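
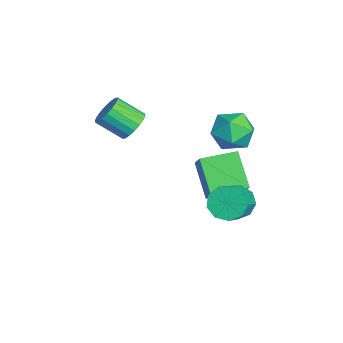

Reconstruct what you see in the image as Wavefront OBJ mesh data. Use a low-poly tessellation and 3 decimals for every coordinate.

v -0.734 4.282 2.132
v 0.259 4.04 2.738
v -1.039 2.4 1.882
v -0.046 2.158 2.488
v -0.99 2.612 3.05
v -0.801 3.775 3.205
v 0.021 2.665 1.415
v 0.21 3.828 1.57
v 0.726 3.041 2.295
v 0.101 3.008 3.305
v -0.881 3.432 1.315
v -1.506 3.399 2.325
v 0.352 3.305 -2.133
v 0.951 3.3 -2.897
v 2.306 2.689 -1.83
v 1.708 2.695 -1.067
v 0.976 3.889 -2.593
v 2.332 3.278 -1.526
v 0.71 4.205 -2.073
v 2.066 3.594 -1.006
v 0.276 4.1 -1.582
v 1.632 3.489 -0.515
v -0.122 3.623 -1.349
v 1.234 3.013 -0.282
v -0.298 2.998 -1.483
v 1.057 2.387 -0.416
v -0.17 2.516 -1.921
v 1.185 1.906 -0.854
v 0.202 2.404 -2.459
v 1.558 1.793 -1.392
v 0.645 2.713 -2.844
v 2.001 2.103 -1.777
v -2.998 2.402 -4.475
v -4.483 2.052 -2.918
v -3.23 4.277 -4.274
v -4.715 3.927 -2.717
v -1.525 2.433 -3.063
v -3.01 2.083 -1.506
v -1.757 4.308 -2.862
v -3.242 3.958 -1.305
v -2.936 -1.038 1.175
v -2.109 -1.078 1.471
v -2.516 -2.322 2.442
v -3.344 -2.282 2.145
v -2.279 -0.828 1.721
v -2.686 -2.072 2.691
v -2.579 -0.619 1.861
v -2.987 -1.864 2.832
v -2.95 -0.494 1.866
v -3.358 -1.738 2.837
v -3.318 -0.476 1.734
v -3.726 -1.721 2.705
v -3.611 -0.57 1.491
v -4.019 -1.814 2.462
v -3.77 -0.756 1.186
v -4.178 -2 2.156
v -3.764 -0.998 0.878
v -4.171 -2.242 1.849
v -3.594 -1.248 0.629
v -4.001 -2.492 1.599
v -3.293 -1.456 0.488
v -3.701 -2.701 1.459
v -2.922 -1.582 0.483
v -3.33 -2.826 1.454
v -2.554 -1.599 0.615
v -2.962 -2.844 1.586
v -2.261 -1.506 0.858
v -2.669 -2.75 1.829
v -2.102 -1.32 1.164
v -2.51 -2.564 2.134
f 1 12 6
f 1 6 2
f 1 2 8
f 1 8 11
f 1 11 12
f 2 6 10
f 6 12 5
f 12 11 3
f 11 8 7
f 8 2 9
f 4 10 5
f 4 5 3
f 4 3 7
f 4 7 9
f 4 9 10
f 5 10 6
f 3 5 12
f 7 3 11
f 9 7 8
f 10 9 2
f 14 13 17
f 14 17 15
f 15 17 18
f 15 18 16
f 17 13 19
f 17 19 18
f 18 19 20
f 18 20 16
f 19 13 21
f 19 21 20
f 20 21 22
f 20 22 16
f 21 13 23
f 21 23 22
f 22 23 24
f 22 24 16
f 23 13 25
f 23 25 24
f 24 25 26
f 24 26 16
f 25 13 27
f 25 27 26
f 26 27 28
f 26 28 16
f 27 13 29
f 27 29 28
f 28 29 30
f 28 30 16
f 29 13 31
f 29 31 30
f 30 31 32
f 30 32 16
f 31 13 14
f 31 14 32
f 32 14 15
f 32 15 16
f 34 36 33
f 37 34 33
f 33 36 35
f 35 37 33
f 34 40 36
f 38 34 37
f 38 40 34
f 36 40 35
f 39 37 35
f 35 40 39
f 39 38 37
f 40 38 39
f 42 41 45
f 42 45 43
f 43 45 46
f 43 46 44
f 45 41 47
f 45 47 46
f 46 47 48
f 46 48 44
f 47 41 49
f 47 49 48
f 48 49 50
f 48 50 44
f 49 41 51
f 49 51 50
f 50 51 52
f 50 52 44
f 51 41 53
f 51 53 52
f 52 53 54
f 52 54 44
f 53 41 55
f 53 55 54
f 54 55 56
f 54 56 44
f 55 41 57
f 55 57 56
f 56 57 58
f 56 58 44
f 57 41 59
f 57 59 58
f 58 59 60
f 58 60 44
f 59 41 61
f 59 61 60
f 60 61 62
f 60 62 44
f 61 41 63
f 61 63 62
f 62 63 64
f 62 64 44
f 63 41 65
f 63 65 64
f 64 65 66
f 64 66 44
f 65 41 67
f 65 67 66
f 66 67 68
f 66 68 44
f 67 41 69
f 67 69 68
f 68 69 70
f 68 70 44
f 69 41 42
f 69 42 70
f 70 42 43
f 70 43 44



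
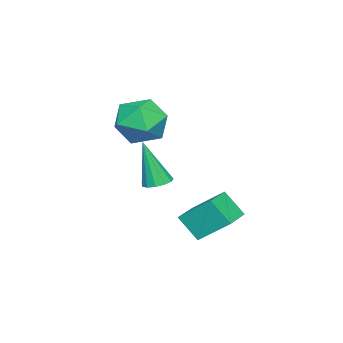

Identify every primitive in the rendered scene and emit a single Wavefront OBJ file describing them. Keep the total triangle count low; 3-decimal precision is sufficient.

v -0.334 -1.597 2.234
v 0.5 -1.098 2.735
v 0.68 -3.022 1.965
v 1.514 -2.523 2.466
v 0.638 -2.835 3.042
v 0.012 -1.955 3.208
v 1.168 -2.165 1.492
v 0.542 -1.285 1.658
v 1.429 -1.449 2.277
v 1.101 -1.863 3.234
v 0.079 -2.257 1.466
v -0.249 -2.671 2.423
v 1.903 -0.842 0.171
v 2.288 -1.23 0.05
v 1.957 -1.358 1.989
v 2.447 -0.967 0.12
v 2.433 -0.664 0.206
v 2.252 -0.417 0.282
v 1.959 -0.305 0.322
v 1.649 -0.364 0.315
v 1.42 -0.574 0.262
v 1.344 -0.869 0.18
v 1.446 -1.156 0.096
v 1.693 -1.343 0.035
v 2.007 -1.37 0.018
v 2.569 0.732 -0.466
v 2.474 1.836 0.454
v 2.631 1.464 -1.338
v 2.536 2.568 -0.418
v 3.804 0.752 -0.362
v 3.709 1.856 0.558
v 3.866 1.484 -1.234
v 3.771 2.588 -0.314
f 1 12 6
f 1 6 2
f 1 2 8
f 1 8 11
f 1 11 12
f 2 6 10
f 6 12 5
f 12 11 3
f 11 8 7
f 8 2 9
f 4 10 5
f 4 5 3
f 4 3 7
f 4 7 9
f 4 9 10
f 5 10 6
f 3 5 12
f 7 3 11
f 9 7 8
f 10 9 2
f 14 13 16
f 14 16 15
f 16 13 17
f 16 17 15
f 17 13 18
f 17 18 15
f 18 13 19
f 18 19 15
f 19 13 20
f 19 20 15
f 20 13 21
f 20 21 15
f 21 13 22
f 21 22 15
f 22 13 23
f 22 23 15
f 23 13 24
f 23 24 15
f 24 13 25
f 24 25 15
f 25 13 14
f 25 14 15
f 27 29 26
f 30 27 26
f 26 29 28
f 28 30 26
f 27 33 29
f 31 27 30
f 31 33 27
f 29 33 28
f 32 30 28
f 28 33 32
f 32 31 30
f 33 31 32



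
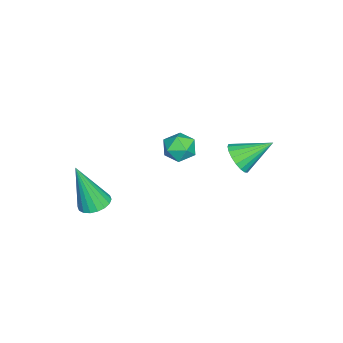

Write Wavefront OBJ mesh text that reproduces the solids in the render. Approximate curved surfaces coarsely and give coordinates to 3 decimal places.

v 3.558 -2.721 1.148
v 4.19 -2.976 1.042
v 3.622 -3.419 3.212
v 4.247 -2.689 1.137
v 4.167 -2.409 1.234
v 3.967 -2.191 1.314
v 3.685 -2.077 1.362
v 3.379 -2.092 1.366
v 3.107 -2.23 1.328
v 2.925 -2.466 1.254
v 2.869 -2.753 1.159
v 2.948 -3.033 1.061
v 3.149 -3.251 0.981
v 3.43 -3.365 0.934
v 3.737 -3.351 0.929
v 4.008 -3.212 0.968
v -1.508 1.832 0.61
v -1.182 1.508 1.253
v -1.952 3.168 1.51
v -0.916 1.69 1.114
v -0.767 1.901 0.875
v -0.764 2.098 0.584
v -0.909 2.242 0.298
v -1.172 2.305 0.074
v -1.502 2.275 -0.044
v -1.833 2.157 -0.032
v -2.1 1.975 0.107
v -2.249 1.764 0.346
v -2.252 1.567 0.637
v -2.107 1.423 0.923
v -1.843 1.359 1.147
v -1.513 1.39 1.265
v 0.212 0.298 2.615
v 0.584 0.507 3.241
v 1.036 -0.587 2.419
v 1.408 -0.378 3.045
v 0.726 -0.702 3.1
v 0.217 -0.155 3.222
v 1.403 0.075 2.438
v 0.894 0.622 2.56
v 1.32 0.369 3.131
v 0.902 -0.112 3.54
v 0.718 0.032 2.12
v 0.3 -0.449 2.529
f 2 1 4
f 2 4 3
f 4 1 5
f 4 5 3
f 5 1 6
f 5 6 3
f 6 1 7
f 6 7 3
f 7 1 8
f 7 8 3
f 8 1 9
f 8 9 3
f 9 1 10
f 9 10 3
f 10 1 11
f 10 11 3
f 11 1 12
f 11 12 3
f 12 1 13
f 12 13 3
f 13 1 14
f 13 14 3
f 14 1 15
f 14 15 3
f 15 1 16
f 15 16 3
f 16 1 2
f 16 2 3
f 18 17 20
f 18 20 19
f 20 17 21
f 20 21 19
f 21 17 22
f 21 22 19
f 22 17 23
f 22 23 19
f 23 17 24
f 23 24 19
f 24 17 25
f 24 25 19
f 25 17 26
f 25 26 19
f 26 17 27
f 26 27 19
f 27 17 28
f 27 28 19
f 28 17 29
f 28 29 19
f 29 17 30
f 29 30 19
f 30 17 31
f 30 31 19
f 31 17 32
f 31 32 19
f 32 17 18
f 32 18 19
f 33 44 38
f 33 38 34
f 33 34 40
f 33 40 43
f 33 43 44
f 34 38 42
f 38 44 37
f 44 43 35
f 43 40 39
f 40 34 41
f 36 42 37
f 36 37 35
f 36 35 39
f 36 39 41
f 36 41 42
f 37 42 38
f 35 37 44
f 39 35 43
f 41 39 40
f 42 41 34



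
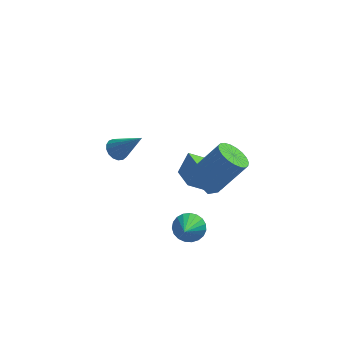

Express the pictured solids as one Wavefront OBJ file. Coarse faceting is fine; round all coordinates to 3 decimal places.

v 0.035 -1.559 -3.797
v 0.876 -1.677 -3.833
v -0.115 -2.941 -2.783
v 0.843 -1.466 -3.551
v 0.671 -1.272 -3.312
v 0.388 -1.127 -3.156
v 0.045 -1.057 -3.111
v -0.3 -1.074 -3.185
v -0.588 -1.175 -3.364
v -0.767 -1.342 -3.618
v -0.809 -1.546 -3.904
v -0.704 -1.753 -4.17
v -0.471 -1.927 -4.372
v -0.151 -2.037 -4.475
v 0.201 -2.064 -4.46
v 0.524 -2.004 -4.331
v 0.763 -1.867 -4.109
v 0.962 -3.015 1.568
v 1.672 -2.974 1.017
v 2.869 -2.685 2.581
v 2.158 -2.725 3.132
v 1.565 -2.616 1.033
v 2.762 -2.327 2.596
v 1.354 -2.326 1.141
v 2.55 -2.037 2.704
v 1.075 -2.156 1.323
v 2.271 -1.867 2.887
v 0.776 -2.134 1.547
v 1.973 -1.845 3.111
v 0.51 -2.264 1.775
v 1.706 -1.975 3.339
v 0.321 -2.524 1.968
v 1.518 -2.235 3.531
v 0.244 -2.869 2.091
v 1.44 -2.58 3.654
v 0.29 -3.239 2.124
v 1.487 -2.95 3.687
v 0.453 -3.57 2.06
v 1.649 -3.281 3.624
v 0.703 -3.805 1.912
v 1.9 -3.516 3.476
v 0.999 -3.903 1.704
v 2.195 -3.614 3.268
v 1.288 -3.848 1.473
v 2.484 -3.559 3.036
v 1.52 -3.648 1.258
v 2.717 -3.359 2.822
v 1.656 -3.339 1.097
v 2.853 -3.05 2.66
v -3.771 1.644 -0.816
v -3.44 1.25 -1.245
v -2.469 1.116 0.676
v -3.293 1.533 -1.272
v -3.256 1.842 -1.196
v -3.336 2.106 -1.032
v -3.517 2.264 -0.819
v -3.755 2.28 -0.605
v -3.997 2.15 -0.44
v -4.188 1.905 -0.36
v -4.283 1.599 -0.386
v -4.26 1.304 -0.51
v -4.126 1.087 -0.704
v -3.911 0.998 -0.923
v -3.663 1.056 -1.119
v 1.402 -1.026 -1.382
v 0.936 -1.668 -0.935
v 0.869 -0.459 -1.123
v 0.403 -1.101 -0.676
v 1.857 -0.899 -0.724
v 1.391 -1.541 -0.277
v 1.324 -0.332 -0.465
v 0.858 -0.974 -0.018
v -0.212 1.124 -2.968
v 0.272 1.707 -1.899
v -0.826 3 -3.712
v -0.342 3.583 -2.644
v 0.882 1.257 -3.536
v 1.366 1.84 -2.468
v 0.268 3.133 -4.281
v 0.752 3.716 -3.212
f 2 1 4
f 2 4 3
f 4 1 5
f 4 5 3
f 5 1 6
f 5 6 3
f 6 1 7
f 6 7 3
f 7 1 8
f 7 8 3
f 8 1 9
f 8 9 3
f 9 1 10
f 9 10 3
f 10 1 11
f 10 11 3
f 11 1 12
f 11 12 3
f 12 1 13
f 12 13 3
f 13 1 14
f 13 14 3
f 14 1 15
f 14 15 3
f 15 1 16
f 15 16 3
f 16 1 17
f 16 17 3
f 17 1 2
f 17 2 3
f 19 18 22
f 19 22 20
f 20 22 23
f 20 23 21
f 22 18 24
f 22 24 23
f 23 24 25
f 23 25 21
f 24 18 26
f 24 26 25
f 25 26 27
f 25 27 21
f 26 18 28
f 26 28 27
f 27 28 29
f 27 29 21
f 28 18 30
f 28 30 29
f 29 30 31
f 29 31 21
f 30 18 32
f 30 32 31
f 31 32 33
f 31 33 21
f 32 18 34
f 32 34 33
f 33 34 35
f 33 35 21
f 34 18 36
f 34 36 35
f 35 36 37
f 35 37 21
f 36 18 38
f 36 38 37
f 37 38 39
f 37 39 21
f 38 18 40
f 38 40 39
f 39 40 41
f 39 41 21
f 40 18 42
f 40 42 41
f 41 42 43
f 41 43 21
f 42 18 44
f 42 44 43
f 43 44 45
f 43 45 21
f 44 18 46
f 44 46 45
f 45 46 47
f 45 47 21
f 46 18 48
f 46 48 47
f 47 48 49
f 47 49 21
f 48 18 19
f 48 19 49
f 49 19 20
f 49 20 21
f 51 50 53
f 51 53 52
f 53 50 54
f 53 54 52
f 54 50 55
f 54 55 52
f 55 50 56
f 55 56 52
f 56 50 57
f 56 57 52
f 57 50 58
f 57 58 52
f 58 50 59
f 58 59 52
f 59 50 60
f 59 60 52
f 60 50 61
f 60 61 52
f 61 50 62
f 61 62 52
f 62 50 63
f 62 63 52
f 63 50 64
f 63 64 52
f 64 50 51
f 64 51 52
f 66 68 65
f 69 66 65
f 65 68 67
f 67 69 65
f 66 72 68
f 70 66 69
f 70 72 66
f 68 72 67
f 71 69 67
f 67 72 71
f 71 70 69
f 72 70 71
f 74 76 73
f 77 74 73
f 73 76 75
f 75 77 73
f 74 80 76
f 78 74 77
f 78 80 74
f 76 80 75
f 79 77 75
f 75 80 79
f 79 78 77
f 80 78 79



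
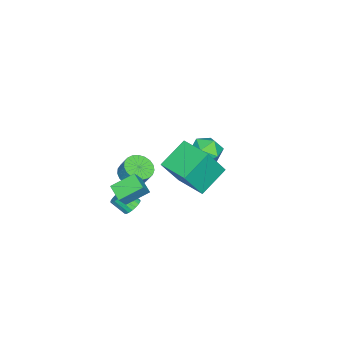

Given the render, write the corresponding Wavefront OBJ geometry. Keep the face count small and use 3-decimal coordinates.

v 2.261 -0.2 -3.978
v 2.679 -0.478 -4.307
v 2.697 -1.298 -3.59
v 2.279 -1.02 -3.262
v 2.824 -0.328 -4.14
v 2.842 -1.149 -3.423
v 2.858 -0.154 -3.941
v 2.876 -0.975 -3.224
v 2.774 0.012 -3.749
v 2.792 -0.809 -3.032
v 2.588 0.136 -3.603
v 2.606 -0.685 -2.886
v 2.337 0.193 -3.531
v 2.355 -0.628 -2.814
v 2.071 0.172 -3.548
v 2.089 -0.648 -2.831
v 1.843 0.078 -3.65
v 1.861 -0.742 -2.933
v 1.698 -0.071 -3.817
v 1.716 -0.892 -3.1
v 1.664 -0.245 -4.016
v 1.682 -1.066 -3.299
v 1.748 -0.411 -4.208
v 1.766 -1.232 -3.491
v 1.934 -0.535 -4.354
v 1.952 -1.356 -3.637
v 2.185 -0.592 -4.426
v 2.203 -1.413 -3.709
v 2.451 -0.572 -4.409
v 2.469 -1.392 -3.692
v 1.068 1.98 -1.903
v -0.474 2.688 -0.903
v 1.958 3.697 -1.747
v 0.415 4.405 -0.747
v 1.985 1.335 -0.033
v 0.442 2.043 0.967
v 2.874 3.052 0.123
v 1.332 3.76 1.123
v 1.727 -0.414 -1.646
v 2.584 -0.536 -1.725
v 2.731 -0.068 -0.853
v 1.873 0.054 -0.774
v 2.538 -0.216 -1.888
v 2.685 0.251 -1.017
v 2.352 0.069 -2.01
v 2.499 0.537 -1.139
v 2.057 0.271 -2.069
v 2.204 0.738 -1.197
v 1.706 0.354 -2.054
v 1.852 0.822 -1.183
v 1.358 0.304 -1.969
v 1.504 0.772 -1.098
v 1.073 0.131 -1.828
v 1.22 0.599 -0.957
v 0.902 -0.137 -1.656
v 1.049 0.331 -0.784
v 0.873 -0.453 -1.481
v 1.02 0.015 -0.61
v 0.992 -0.762 -1.335
v 1.139 -0.294 -0.464
v 1.238 -1.011 -1.243
v 1.385 -0.543 -0.372
v 1.568 -1.156 -1.221
v 1.715 -0.688 -0.349
v 1.926 -1.174 -1.272
v 2.073 -0.706 -0.4
v 2.249 -1.06 -1.387
v 2.396 -0.592 -0.516
v 2.482 -0.834 -1.548
v 2.629 -0.366 -0.676
v -3.538 2.27 -2.187
v -2.893 2.72 -2.901
v -3.847 0.98 -3.279
v -3.202 1.43 -3.993
v -2.801 1.016 -3.101
v -2.61 1.813 -2.426
v -4.13 1.887 -3.754
v -3.939 2.684 -3.079
v -3.259 2.483 -3.869
v -2.437 1.945 -3.466
v -4.303 1.755 -2.714
v -3.481 1.217 -2.311
v 4.086 0.22 -2.033
v 3.444 -0.541 -1.668
v 3.267 1.254 -1.318
v 2.625 0.493 -0.953
v 4.735 0.107 -1.127
v 4.093 -0.654 -0.762
v 3.916 1.141 -0.412
v 3.274 0.38 -0.047
f 2 1 5
f 2 5 3
f 3 5 6
f 3 6 4
f 5 1 7
f 5 7 6
f 6 7 8
f 6 8 4
f 7 1 9
f 7 9 8
f 8 9 10
f 8 10 4
f 9 1 11
f 9 11 10
f 10 11 12
f 10 12 4
f 11 1 13
f 11 13 12
f 12 13 14
f 12 14 4
f 13 1 15
f 13 15 14
f 14 15 16
f 14 16 4
f 15 1 17
f 15 17 16
f 16 17 18
f 16 18 4
f 17 1 19
f 17 19 18
f 18 19 20
f 18 20 4
f 19 1 21
f 19 21 20
f 20 21 22
f 20 22 4
f 21 1 23
f 21 23 22
f 22 23 24
f 22 24 4
f 23 1 25
f 23 25 24
f 24 25 26
f 24 26 4
f 25 1 27
f 25 27 26
f 26 27 28
f 26 28 4
f 27 1 29
f 27 29 28
f 28 29 30
f 28 30 4
f 29 1 2
f 29 2 30
f 30 2 3
f 30 3 4
f 32 34 31
f 35 32 31
f 31 34 33
f 33 35 31
f 32 38 34
f 36 32 35
f 36 38 32
f 34 38 33
f 37 35 33
f 33 38 37
f 37 36 35
f 38 36 37
f 40 39 43
f 40 43 41
f 41 43 44
f 41 44 42
f 43 39 45
f 43 45 44
f 44 45 46
f 44 46 42
f 45 39 47
f 45 47 46
f 46 47 48
f 46 48 42
f 47 39 49
f 47 49 48
f 48 49 50
f 48 50 42
f 49 39 51
f 49 51 50
f 50 51 52
f 50 52 42
f 51 39 53
f 51 53 52
f 52 53 54
f 52 54 42
f 53 39 55
f 53 55 54
f 54 55 56
f 54 56 42
f 55 39 57
f 55 57 56
f 56 57 58
f 56 58 42
f 57 39 59
f 57 59 58
f 58 59 60
f 58 60 42
f 59 39 61
f 59 61 60
f 60 61 62
f 60 62 42
f 61 39 63
f 61 63 62
f 62 63 64
f 62 64 42
f 63 39 65
f 63 65 64
f 64 65 66
f 64 66 42
f 65 39 67
f 65 67 66
f 66 67 68
f 66 68 42
f 67 39 69
f 67 69 68
f 68 69 70
f 68 70 42
f 69 39 40
f 69 40 70
f 70 40 41
f 70 41 42
f 71 82 76
f 71 76 72
f 71 72 78
f 71 78 81
f 71 81 82
f 72 76 80
f 76 82 75
f 82 81 73
f 81 78 77
f 78 72 79
f 74 80 75
f 74 75 73
f 74 73 77
f 74 77 79
f 74 79 80
f 75 80 76
f 73 75 82
f 77 73 81
f 79 77 78
f 80 79 72
f 84 86 83
f 87 84 83
f 83 86 85
f 85 87 83
f 84 90 86
f 88 84 87
f 88 90 84
f 86 90 85
f 89 87 85
f 85 90 89
f 89 88 87
f 90 88 89



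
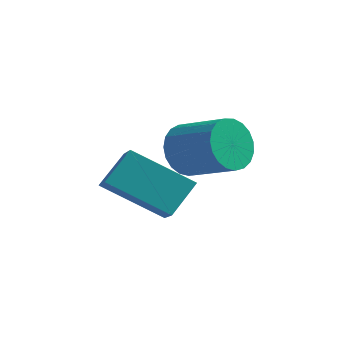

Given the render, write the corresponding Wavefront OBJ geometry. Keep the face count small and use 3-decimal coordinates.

v 1.155 -3.439 -2.117
v 1.455 -3.079 -2.766
v 2.805 -3.242 -2.232
v 2.505 -3.601 -1.583
v 1.405 -2.822 -2.561
v 2.755 -2.985 -2.027
v 1.312 -2.671 -2.279
v 2.662 -2.834 -1.746
v 1.192 -2.653 -1.97
v 2.541 -2.816 -1.436
v 1.066 -2.771 -1.686
v 2.415 -2.934 -1.152
v 0.954 -3.004 -1.476
v 2.304 -3.167 -0.942
v 0.878 -3.312 -1.377
v 2.227 -3.475 -0.844
v 0.85 -3.642 -1.406
v 2.199 -3.805 -0.873
v 0.874 -3.937 -1.558
v 2.223 -4.1 -1.025
v 0.947 -4.146 -1.807
v 2.297 -4.309 -1.273
v 1.056 -4.232 -2.109
v 2.406 -4.395 -1.575
v 1.183 -4.181 -2.412
v 2.532 -4.344 -1.879
v 1.304 -4.002 -2.665
v 2.653 -4.165 -2.131
v 1.4 -3.725 -2.822
v 2.749 -3.888 -2.289
v 1.453 -3.399 -2.858
v 2.803 -3.562 -2.325
v -0.717 -4.143 -3.343
v -0.501 -3.289 -2.514
v -1.273 -3.547 -3.812
v -1.057 -2.693 -2.983
v 0.817 -3.527 -4.377
v 1.033 -2.673 -3.548
v 0.261 -2.931 -4.846
v 0.477 -2.077 -4.017
f 2 1 5
f 2 5 3
f 3 5 6
f 3 6 4
f 5 1 7
f 5 7 6
f 6 7 8
f 6 8 4
f 7 1 9
f 7 9 8
f 8 9 10
f 8 10 4
f 9 1 11
f 9 11 10
f 10 11 12
f 10 12 4
f 11 1 13
f 11 13 12
f 12 13 14
f 12 14 4
f 13 1 15
f 13 15 14
f 14 15 16
f 14 16 4
f 15 1 17
f 15 17 16
f 16 17 18
f 16 18 4
f 17 1 19
f 17 19 18
f 18 19 20
f 18 20 4
f 19 1 21
f 19 21 20
f 20 21 22
f 20 22 4
f 21 1 23
f 21 23 22
f 22 23 24
f 22 24 4
f 23 1 25
f 23 25 24
f 24 25 26
f 24 26 4
f 25 1 27
f 25 27 26
f 26 27 28
f 26 28 4
f 27 1 29
f 27 29 28
f 28 29 30
f 28 30 4
f 29 1 31
f 29 31 30
f 30 31 32
f 30 32 4
f 31 1 2
f 31 2 32
f 32 2 3
f 32 3 4
f 34 36 33
f 37 34 33
f 33 36 35
f 35 37 33
f 34 40 36
f 38 34 37
f 38 40 34
f 36 40 35
f 39 37 35
f 35 40 39
f 39 38 37
f 40 38 39



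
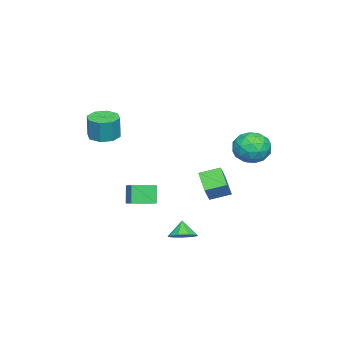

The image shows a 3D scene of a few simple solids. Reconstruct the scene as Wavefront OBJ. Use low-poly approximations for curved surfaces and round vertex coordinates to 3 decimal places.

v 3.142 1.408 -3.892
v 3.766 0.934 -3.689
v 2.658 1.152 -3.008
v 3.847 1.447 -3.496
v 3.598 1.942 -3.488
v 3.136 2.187 -3.67
v 2.676 2.068 -3.955
v 2.434 1.64 -4.212
v 2.524 1.104 -4.318
v 2.902 0.71 -4.226
v 3.393 0.643 -3.977
v -1.785 3.496 -0.039
v -1.218 3.292 0.948
v -3.362 2.848 0.732
v -2.795 2.644 1.719
v -2.986 3.732 1.376
v -2.011 4.132 0.9
v -2.569 2.008 0.78
v -1.594 2.408 0.304
v -1.703 2.372 1.455
v -1.96 3.438 1.823
v -2.62 2.702 -0.143
v -2.877 3.768 0.225
v -1.363 3.451 0.387
v -3.217 2.689 1.293
v -3.329 3.329 1.092
v -2.996 3.209 1.672
v -1.829 3.945 0.358
v -1.496 3.825 0.939
v -2.535 4.084 1.19
v -3.084 2.315 0.741
v -2.751 2.195 1.322
v -1.584 2.931 0.008
v -1.251 2.811 0.588
v -2.045 2.056 0.49
v -1.315 2.79 1.265
v -2.242 2.409 1.718
v -2.109 2.035 1.166
v -1.536 2.27 0.886
v -1.466 3.416 1.481
v -2.393 3.036 1.935
v -2.505 3.675 1.733
v -1.932 3.91 1.453
v -1.751 2.876 1.779
v -2.187 3.104 -0.255
v -3.114 2.724 0.199
v -2.648 2.23 0.227
v -2.075 2.465 -0.053
v -2.338 3.731 -0.038
v -3.265 3.35 0.415
v -3.044 3.87 0.794
v -2.471 4.105 0.514
v -2.829 3.264 -0.099
v -1.621 0.891 -3.214
v -2.596 0.102 -2.391
v -2.179 1.978 -2.833
v -3.154 1.19 -2.01
v -0.806 0.95 -2.19
v -1.781 0.162 -1.367
v -1.364 2.038 -1.809
v -2.339 1.249 -0.986
v -2.385 -2.985 -4.505
v -2.874 -3.201 -3.342
v -1.701 -2.318 -4.094
v -2.189 -2.534 -2.931
v -1.431 -4.086 -4.309
v -1.919 -4.302 -3.146
v -0.746 -3.419 -3.898
v -1.235 -3.635 -2.735
v 3.636 -2.871 2.894
v 4.483 -2.676 2.758
v 4.691 -2.594 4.17
v 3.844 -2.789 4.306
v 4.094 -2.127 2.784
v 4.301 -2.046 4.196
v 3.436 -2.014 2.874
v 3.644 -1.933 4.286
v 2.895 -2.403 2.976
v 3.103 -2.321 4.388
v 2.789 -3.066 3.03
v 2.997 -2.984 4.442
v 3.179 -3.614 3.004
v 3.386 -3.533 4.416
v 3.836 -3.727 2.914
v 4.044 -3.646 4.326
v 4.377 -3.339 2.812
v 4.585 -3.257 4.224
f 2 1 4
f 2 4 3
f 4 1 5
f 4 5 3
f 5 1 6
f 5 6 3
f 6 1 7
f 6 7 3
f 7 1 8
f 7 8 3
f 8 1 9
f 8 9 3
f 9 1 10
f 9 10 3
f 10 1 11
f 10 11 3
f 11 1 2
f 11 2 3
f 12 49 28
f 49 23 52
f 28 52 17
f 49 52 28
f 12 28 24
f 28 17 29
f 24 29 13
f 28 29 24
f 12 24 33
f 24 13 34
f 33 34 19
f 24 34 33
f 12 33 45
f 33 19 48
f 45 48 22
f 33 48 45
f 12 45 49
f 45 22 53
f 49 53 23
f 45 53 49
f 13 29 40
f 29 17 43
f 40 43 21
f 29 43 40
f 17 52 30
f 52 23 51
f 30 51 16
f 52 51 30
f 23 53 50
f 53 22 46
f 50 46 14
f 53 46 50
f 22 48 47
f 48 19 35
f 47 35 18
f 48 35 47
f 19 34 39
f 34 13 36
f 39 36 20
f 34 36 39
f 15 41 27
f 41 21 42
f 27 42 16
f 41 42 27
f 15 27 25
f 27 16 26
f 25 26 14
f 27 26 25
f 15 25 32
f 25 14 31
f 32 31 18
f 25 31 32
f 15 32 37
f 32 18 38
f 37 38 20
f 32 38 37
f 15 37 41
f 37 20 44
f 41 44 21
f 37 44 41
f 16 42 30
f 42 21 43
f 30 43 17
f 42 43 30
f 14 26 50
f 26 16 51
f 50 51 23
f 26 51 50
f 18 31 47
f 31 14 46
f 47 46 22
f 31 46 47
f 20 38 39
f 38 18 35
f 39 35 19
f 38 35 39
f 21 44 40
f 44 20 36
f 40 36 13
f 44 36 40
f 55 57 54
f 58 55 54
f 54 57 56
f 56 58 54
f 55 61 57
f 59 55 58
f 59 61 55
f 57 61 56
f 60 58 56
f 56 61 60
f 60 59 58
f 61 59 60
f 63 65 62
f 66 63 62
f 62 65 64
f 64 66 62
f 63 69 65
f 67 63 66
f 67 69 63
f 65 69 64
f 68 66 64
f 64 69 68
f 68 67 66
f 69 67 68
f 71 70 74
f 71 74 72
f 72 74 75
f 72 75 73
f 74 70 76
f 74 76 75
f 75 76 77
f 75 77 73
f 76 70 78
f 76 78 77
f 77 78 79
f 77 79 73
f 78 70 80
f 78 80 79
f 79 80 81
f 79 81 73
f 80 70 82
f 80 82 81
f 81 82 83
f 81 83 73
f 82 70 84
f 82 84 83
f 83 84 85
f 83 85 73
f 84 70 86
f 84 86 85
f 85 86 87
f 85 87 73
f 86 70 71
f 86 71 87
f 87 71 72
f 87 72 73



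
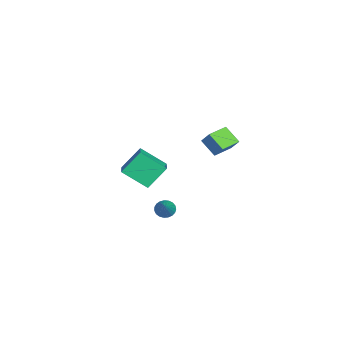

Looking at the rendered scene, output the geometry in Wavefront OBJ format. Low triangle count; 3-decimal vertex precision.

v -4.189 -3.356 -4.522
v -4.368 -4.685 -3.561
v -4.683 -2.458 -3.373
v -4.861 -3.787 -2.411
v -2.919 -3.213 -4.089
v -3.097 -4.542 -3.127
v -3.412 -2.315 -2.939
v -3.591 -3.644 -1.978
v 1.847 -1.916 -2.549
v 2.142 -2.159 -2.886
v 3.113 -1.924 -1.431
v 2.183 -1.956 -2.931
v 2.166 -1.746 -2.909
v 2.093 -1.565 -2.826
v 1.978 -1.444 -2.694
v 1.84 -1.406 -2.538
v 1.703 -1.455 -2.383
v 1.591 -1.584 -2.258
v 1.524 -1.77 -2.182
v 1.512 -1.982 -2.171
v 1.558 -2.182 -2.224
v 1.654 -2.336 -2.334
v 1.783 -2.417 -2.481
v 1.923 -2.411 -2.64
v 2.051 -2.32 -2.783
v 0.77 0.284 0.538
v 0.267 -0.373 1.215
v -0.093 0.997 0.588
v -0.596 0.339 1.266
v 1.136 0.681 1.194
v 0.633 0.023 1.872
v 0.273 1.393 1.245
v -0.23 0.736 1.922
f 2 4 1
f 5 2 1
f 1 4 3
f 3 5 1
f 2 8 4
f 6 2 5
f 6 8 2
f 4 8 3
f 7 5 3
f 3 8 7
f 7 6 5
f 8 6 7
f 10 9 12
f 10 12 11
f 12 9 13
f 12 13 11
f 13 9 14
f 13 14 11
f 14 9 15
f 14 15 11
f 15 9 16
f 15 16 11
f 16 9 17
f 16 17 11
f 17 9 18
f 17 18 11
f 18 9 19
f 18 19 11
f 19 9 20
f 19 20 11
f 20 9 21
f 20 21 11
f 21 9 22
f 21 22 11
f 22 9 23
f 22 23 11
f 23 9 24
f 23 24 11
f 24 9 25
f 24 25 11
f 25 9 10
f 25 10 11
f 27 29 26
f 30 27 26
f 26 29 28
f 28 30 26
f 27 33 29
f 31 27 30
f 31 33 27
f 29 33 28
f 32 30 28
f 28 33 32
f 32 31 30
f 33 31 32



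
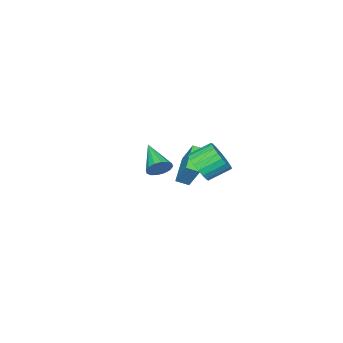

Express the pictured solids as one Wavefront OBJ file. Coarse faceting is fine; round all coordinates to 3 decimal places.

v -4.282 -4.875 -2.698
v -4.029 -3.924 -1.167
v -4.737 -4.223 -3.027
v -4.484 -3.272 -1.496
v -2.516 -4.048 -3.504
v -2.263 -3.097 -1.973
v -2.971 -3.396 -3.833
v -2.718 -2.445 -2.302
v 3.973 -0.215 1.785
v 4.43 -0.715 1.441
v 3.007 -1.725 2.695
v 4.611 -0.627 1.779
v 4.621 -0.429 2.118
v 4.458 -0.173 2.369
v 4.164 0.071 2.462
v 3.819 0.239 2.375
v 3.516 0.285 2.129
v 3.334 0.197 1.791
v 3.324 -0.001 1.451
v 3.488 -0.257 1.201
v 3.781 -0.501 1.107
v 4.126 -0.669 1.195
v -0.836 -1.195 -0.639
v -0.46 -1.607 0.286
v -1.448 -0.718 1.084
v -1.824 -0.305 0.159
v -0.191 -1.253 0.225
v -1.179 -0.364 1.023
v -0.033 -0.889 0.015
v -1.021 0 0.813
v -0.014 -0.578 -0.308
v -1.001 0.311 0.49
v -0.137 -0.373 -0.688
v -1.125 0.516 0.109
v -0.381 -0.31 -1.06
v -1.369 0.579 -0.263
v -0.703 -0.401 -1.359
v -1.691 0.488 -0.561
v -1.049 -0.628 -1.534
v -2.037 0.261 -0.736
v -1.358 -0.954 -1.553
v -2.346 -0.065 -0.756
v -1.577 -1.321 -1.415
v -2.564 -0.432 -0.617
v -1.667 -1.666 -1.142
v -2.655 -0.777 -0.345
v -1.614 -1.93 -0.783
v -2.602 -1.041 0.015
v -1.426 -2.066 -0.398
v -2.414 -1.177 0.4
v -1.137 -2.052 -0.055
v -2.124 -1.163 0.742
v -0.795 -1.89 0.187
v -1.783 -1.001 0.984
f 2 4 1
f 5 2 1
f 1 4 3
f 3 5 1
f 2 8 4
f 6 2 5
f 6 8 2
f 4 8 3
f 7 5 3
f 3 8 7
f 7 6 5
f 8 6 7
f 10 9 12
f 10 12 11
f 12 9 13
f 12 13 11
f 13 9 14
f 13 14 11
f 14 9 15
f 14 15 11
f 15 9 16
f 15 16 11
f 16 9 17
f 16 17 11
f 17 9 18
f 17 18 11
f 18 9 19
f 18 19 11
f 19 9 20
f 19 20 11
f 20 9 21
f 20 21 11
f 21 9 22
f 21 22 11
f 22 9 10
f 22 10 11
f 24 23 27
f 24 27 25
f 25 27 28
f 25 28 26
f 27 23 29
f 27 29 28
f 28 29 30
f 28 30 26
f 29 23 31
f 29 31 30
f 30 31 32
f 30 32 26
f 31 23 33
f 31 33 32
f 32 33 34
f 32 34 26
f 33 23 35
f 33 35 34
f 34 35 36
f 34 36 26
f 35 23 37
f 35 37 36
f 36 37 38
f 36 38 26
f 37 23 39
f 37 39 38
f 38 39 40
f 38 40 26
f 39 23 41
f 39 41 40
f 40 41 42
f 40 42 26
f 41 23 43
f 41 43 42
f 42 43 44
f 42 44 26
f 43 23 45
f 43 45 44
f 44 45 46
f 44 46 26
f 45 23 47
f 45 47 46
f 46 47 48
f 46 48 26
f 47 23 49
f 47 49 48
f 48 49 50
f 48 50 26
f 49 23 51
f 49 51 50
f 50 51 52
f 50 52 26
f 51 23 53
f 51 53 52
f 52 53 54
f 52 54 26
f 53 23 24
f 53 24 54
f 54 24 25
f 54 25 26



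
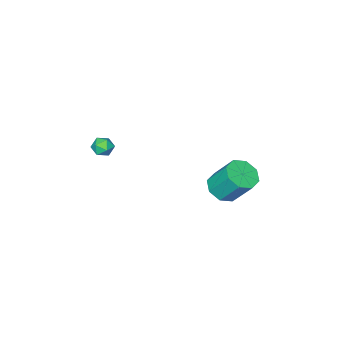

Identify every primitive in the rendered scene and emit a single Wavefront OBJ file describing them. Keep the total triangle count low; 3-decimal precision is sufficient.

v 1.016 2.636 -3.196
v 1.999 2.614 -3.013
v 1.727 3.743 -1.421
v 0.744 3.764 -1.604
v 1.797 3.2 -3.463
v 1.526 4.328 -1.871
v 1.138 3.455 -3.756
v 0.867 4.584 -2.164
v 0.407 3.231 -3.721
v 0.136 4.359 -2.129
v 0.033 2.657 -3.379
v -0.239 3.786 -1.787
v 0.234 2.072 -2.929
v -0.037 3.2 -1.337
v 0.893 1.816 -2.636
v 0.622 2.945 -1.044
v 1.624 2.041 -2.671
v 1.353 3.169 -1.079
v 3.481 -3.065 -1.945
v 4.147 -2.935 -1.862
v 3.713 -4.125 -2.158
v 4.379 -3.995 -2.075
v 3.958 -3.976 -1.538
v 3.814 -3.321 -1.406
v 4.046 -3.739 -2.614
v 3.902 -3.084 -2.482
v 4.496 -3.352 -2.275
v 4.441 -3.498 -1.61
v 3.419 -3.562 -2.41
v 3.364 -3.708 -1.745
f 2 1 5
f 2 5 3
f 3 5 6
f 3 6 4
f 5 1 7
f 5 7 6
f 6 7 8
f 6 8 4
f 7 1 9
f 7 9 8
f 8 9 10
f 8 10 4
f 9 1 11
f 9 11 10
f 10 11 12
f 10 12 4
f 11 1 13
f 11 13 12
f 12 13 14
f 12 14 4
f 13 1 15
f 13 15 14
f 14 15 16
f 14 16 4
f 15 1 17
f 15 17 16
f 16 17 18
f 16 18 4
f 17 1 2
f 17 2 18
f 18 2 3
f 18 3 4
f 19 30 24
f 19 24 20
f 19 20 26
f 19 26 29
f 19 29 30
f 20 24 28
f 24 30 23
f 30 29 21
f 29 26 25
f 26 20 27
f 22 28 23
f 22 23 21
f 22 21 25
f 22 25 27
f 22 27 28
f 23 28 24
f 21 23 30
f 25 21 29
f 27 25 26
f 28 27 20



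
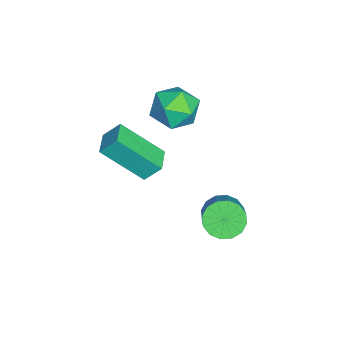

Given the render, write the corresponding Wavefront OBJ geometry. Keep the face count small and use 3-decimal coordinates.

v 1.496 3.779 -1.964
v 1.888 3.354 -2.359
v 3.176 3.476 -1.211
v 2.784 3.901 -0.816
v 1.962 3.688 -2.478
v 3.251 3.81 -1.33
v 1.912 4.046 -2.459
v 3.2 4.168 -1.312
v 1.75 4.333 -2.308
v 3.038 4.455 -1.16
v 1.52 4.471 -2.065
v 2.808 4.593 -0.917
v 1.283 4.424 -1.794
v 2.572 4.546 -0.646
v 1.104 4.204 -1.569
v 2.392 4.326 -0.421
v 1.029 3.87 -1.45
v 2.318 3.992 -0.302
v 1.08 3.512 -1.468
v 2.368 3.634 -0.321
v 1.242 3.225 -1.62
v 2.53 3.347 -0.472
v 1.472 3.087 -1.863
v 2.76 3.209 -0.715
v 1.708 3.134 -2.134
v 2.997 3.256 -0.986
v 0.882 -0.044 1.252
v 0.853 0.508 1.858
v 0.958 1.339 -0.005
v 0.93 1.891 0.601
v 1.77 -0.051 1.299
v 1.742 0.501 1.905
v 1.847 1.332 0.042
v 1.818 1.884 0.648
v -0.64 2.395 1.443
v -0.332 2.888 2.108
v 0.272 1.352 1.792
v 0.58 1.845 2.457
v -0.238 1.515 2.494
v -0.802 2.159 2.278
v 0.742 2.081 1.622
v 0.178 2.725 1.406
v 0.522 2.693 2.219
v -0.084 2.344 2.758
v 0.024 1.896 1.142
v -0.582 1.547 1.681
f 2 1 5
f 2 5 3
f 3 5 6
f 3 6 4
f 5 1 7
f 5 7 6
f 6 7 8
f 6 8 4
f 7 1 9
f 7 9 8
f 8 9 10
f 8 10 4
f 9 1 11
f 9 11 10
f 10 11 12
f 10 12 4
f 11 1 13
f 11 13 12
f 12 13 14
f 12 14 4
f 13 1 15
f 13 15 14
f 14 15 16
f 14 16 4
f 15 1 17
f 15 17 16
f 16 17 18
f 16 18 4
f 17 1 19
f 17 19 18
f 18 19 20
f 18 20 4
f 19 1 21
f 19 21 20
f 20 21 22
f 20 22 4
f 21 1 23
f 21 23 22
f 22 23 24
f 22 24 4
f 23 1 25
f 23 25 24
f 24 25 26
f 24 26 4
f 25 1 2
f 25 2 26
f 26 2 3
f 26 3 4
f 28 30 27
f 31 28 27
f 27 30 29
f 29 31 27
f 28 34 30
f 32 28 31
f 32 34 28
f 30 34 29
f 33 31 29
f 29 34 33
f 33 32 31
f 34 32 33
f 35 46 40
f 35 40 36
f 35 36 42
f 35 42 45
f 35 45 46
f 36 40 44
f 40 46 39
f 46 45 37
f 45 42 41
f 42 36 43
f 38 44 39
f 38 39 37
f 38 37 41
f 38 41 43
f 38 43 44
f 39 44 40
f 37 39 46
f 41 37 45
f 43 41 42
f 44 43 36



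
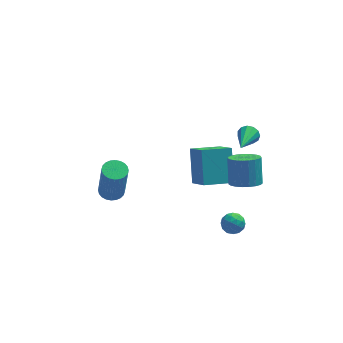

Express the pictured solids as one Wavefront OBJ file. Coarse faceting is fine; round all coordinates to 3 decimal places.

v 3.239 -1.678 3.392
v 3.437 -1.932 2.934
v 2.621 -3.162 3.948
v 3.666 -1.947 3.15
v 3.76 -1.876 3.443
v 3.688 -1.743 3.72
v 3.474 -1.589 3.893
v 3.184 -1.463 3.907
v 2.912 -1.406 3.757
v 2.744 -1.435 3.492
v 2.733 -1.542 3.195
v 2.882 -1.691 2.961
v 3.144 -1.837 2.864
v -3.359 -0.698 -1.452
v -2.725 -0.516 -1.476
v -2.547 -0.86 0.649
v -3.181 -1.042 0.672
v -2.841 -0.29 -1.43
v -2.662 -0.634 0.695
v -3.035 -0.127 -1.387
v -2.857 -0.471 0.738
v -3.279 -0.05 -1.354
v -3.1 -0.395 0.771
v -3.535 -0.072 -1.336
v -3.356 -0.417 0.789
v -3.764 -0.19 -1.336
v -3.585 -0.534 0.789
v -3.932 -0.384 -1.354
v -3.753 -0.729 0.771
v -4.012 -0.627 -1.386
v -3.833 -0.971 0.739
v -3.993 -0.88 -1.429
v -3.815 -1.224 0.696
v -3.878 -1.106 -1.475
v -3.699 -1.45 0.65
v -3.683 -1.269 -1.518
v -3.505 -1.613 0.607
v -3.44 -1.345 -1.551
v -3.261 -1.69 0.574
v -3.184 -1.323 -1.569
v -3.005 -1.668 0.556
v -2.955 -1.206 -1.569
v -2.776 -1.55 0.556
v -2.787 -1.011 -1.551
v -2.608 -1.356 0.574
v -2.707 -0.769 -1.519
v -2.528 -1.113 0.606
v 1.417 0.559 -2.996
v 1.476 1.937 -1.452
v 0.981 1.685 -3.983
v 1.04 3.063 -2.44
v 3.02 0.877 -3.34
v 3.079 2.255 -1.797
v 2.584 2.003 -4.328
v 2.643 3.381 -2.784
v 2.183 -2.969 -1.84
v 2.714 -3.242 -2.076
v 1.846 -3.898 -1.524
v 2.377 -4.171 -1.76
v 2.414 -3.788 -1.246
v 2.622 -3.214 -1.442
v 1.938 -3.926 -2.158
v 2.146 -3.352 -2.354
v 2.562 -3.833 -2.273
v 2.856 -3.748 -1.709
v 1.704 -3.392 -1.891
v 1.998 -3.307 -1.327
v 2.478 -3.024 -1.986
v 2.082 -4.116 -1.614
v 2.104 -3.891 -1.312
v 2.416 -4.052 -1.451
v 2.424 -3.008 -1.613
v 2.736 -3.168 -1.752
v 2.56 -3.489 -1.264
v 1.824 -3.972 -1.848
v 2.136 -4.132 -1.987
v 2.144 -3.088 -2.149
v 2.456 -3.249 -2.288
v 2 -3.651 -2.336
v 2.701 -3.532 -2.24
v 2.502 -4.078 -2.054
v 2.244 -3.934 -2.288
v 2.367 -3.596 -2.403
v 2.874 -3.482 -1.909
v 2.676 -4.028 -1.723
v 2.698 -3.803 -1.421
v 2.82 -3.466 -1.536
v 2.784 -3.829 -2.025
v 1.884 -3.112 -1.877
v 1.686 -3.658 -1.691
v 1.74 -3.674 -2.064
v 1.862 -3.337 -2.179
v 2.058 -3.062 -1.546
v 1.859 -3.608 -1.36
v 2.193 -3.544 -1.197
v 2.316 -3.206 -1.312
v 1.776 -3.311 -1.575
v 2.937 -2.974 0.815
v 3.334 -3.579 1.201
v 3.381 -2.75 2.451
v 2.983 -2.146 2.065
v 3.591 -3.397 1.071
v 3.638 -2.568 2.32
v 3.735 -3.142 0.896
v 3.782 -2.313 2.146
v 3.741 -2.858 0.708
v 3.788 -2.029 1.957
v 3.608 -2.594 0.538
v 3.655 -1.765 1.787
v 3.358 -2.396 0.416
v 3.405 -1.567 1.665
v 3.036 -2.298 0.363
v 3.083 -1.469 1.612
v 2.697 -2.317 0.388
v 2.744 -1.488 1.638
v 2.399 -2.449 0.487
v 2.446 -1.621 1.737
v 2.194 -2.673 0.643
v 2.241 -1.844 1.893
v 2.117 -2.948 0.829
v 2.164 -2.12 2.078
v 2.182 -3.228 1.012
v 2.229 -2.4 2.262
v 2.378 -3.465 1.161
v 2.425 -2.636 2.411
v 2.67 -3.616 1.251
v 2.717 -2.787 2.5
v 3.008 -3.656 1.265
v 3.055 -2.828 2.514
f 2 1 4
f 2 4 3
f 4 1 5
f 4 5 3
f 5 1 6
f 5 6 3
f 6 1 7
f 6 7 3
f 7 1 8
f 7 8 3
f 8 1 9
f 8 9 3
f 9 1 10
f 9 10 3
f 10 1 11
f 10 11 3
f 11 1 12
f 11 12 3
f 12 1 13
f 12 13 3
f 13 1 2
f 13 2 3
f 15 14 18
f 15 18 16
f 16 18 19
f 16 19 17
f 18 14 20
f 18 20 19
f 19 20 21
f 19 21 17
f 20 14 22
f 20 22 21
f 21 22 23
f 21 23 17
f 22 14 24
f 22 24 23
f 23 24 25
f 23 25 17
f 24 14 26
f 24 26 25
f 25 26 27
f 25 27 17
f 26 14 28
f 26 28 27
f 27 28 29
f 27 29 17
f 28 14 30
f 28 30 29
f 29 30 31
f 29 31 17
f 30 14 32
f 30 32 31
f 31 32 33
f 31 33 17
f 32 14 34
f 32 34 33
f 33 34 35
f 33 35 17
f 34 14 36
f 34 36 35
f 35 36 37
f 35 37 17
f 36 14 38
f 36 38 37
f 37 38 39
f 37 39 17
f 38 14 40
f 38 40 39
f 39 40 41
f 39 41 17
f 40 14 42
f 40 42 41
f 41 42 43
f 41 43 17
f 42 14 44
f 42 44 43
f 43 44 45
f 43 45 17
f 44 14 46
f 44 46 45
f 45 46 47
f 45 47 17
f 46 14 15
f 46 15 47
f 47 15 16
f 47 16 17
f 49 51 48
f 52 49 48
f 48 51 50
f 50 52 48
f 49 55 51
f 53 49 52
f 53 55 49
f 51 55 50
f 54 52 50
f 50 55 54
f 54 53 52
f 55 53 54
f 56 93 72
f 93 67 96
f 72 96 61
f 93 96 72
f 56 72 68
f 72 61 73
f 68 73 57
f 72 73 68
f 56 68 77
f 68 57 78
f 77 78 63
f 68 78 77
f 56 77 89
f 77 63 92
f 89 92 66
f 77 92 89
f 56 89 93
f 89 66 97
f 93 97 67
f 89 97 93
f 57 73 84
f 73 61 87
f 84 87 65
f 73 87 84
f 61 96 74
f 96 67 95
f 74 95 60
f 96 95 74
f 67 97 94
f 97 66 90
f 94 90 58
f 97 90 94
f 66 92 91
f 92 63 79
f 91 79 62
f 92 79 91
f 63 78 83
f 78 57 80
f 83 80 64
f 78 80 83
f 59 85 71
f 85 65 86
f 71 86 60
f 85 86 71
f 59 71 69
f 71 60 70
f 69 70 58
f 71 70 69
f 59 69 76
f 69 58 75
f 76 75 62
f 69 75 76
f 59 76 81
f 76 62 82
f 81 82 64
f 76 82 81
f 59 81 85
f 81 64 88
f 85 88 65
f 81 88 85
f 60 86 74
f 86 65 87
f 74 87 61
f 86 87 74
f 58 70 94
f 70 60 95
f 94 95 67
f 70 95 94
f 62 75 91
f 75 58 90
f 91 90 66
f 75 90 91
f 64 82 83
f 82 62 79
f 83 79 63
f 82 79 83
f 65 88 84
f 88 64 80
f 84 80 57
f 88 80 84
f 99 98 102
f 99 102 100
f 100 102 103
f 100 103 101
f 102 98 104
f 102 104 103
f 103 104 105
f 103 105 101
f 104 98 106
f 104 106 105
f 105 106 107
f 105 107 101
f 106 98 108
f 106 108 107
f 107 108 109
f 107 109 101
f 108 98 110
f 108 110 109
f 109 110 111
f 109 111 101
f 110 98 112
f 110 112 111
f 111 112 113
f 111 113 101
f 112 98 114
f 112 114 113
f 113 114 115
f 113 115 101
f 114 98 116
f 114 116 115
f 115 116 117
f 115 117 101
f 116 98 118
f 116 118 117
f 117 118 119
f 117 119 101
f 118 98 120
f 118 120 119
f 119 120 121
f 119 121 101
f 120 98 122
f 120 122 121
f 121 122 123
f 121 123 101
f 122 98 124
f 122 124 123
f 123 124 125
f 123 125 101
f 124 98 126
f 124 126 125
f 125 126 127
f 125 127 101
f 126 98 128
f 126 128 127
f 127 128 129
f 127 129 101
f 128 98 99
f 128 99 129
f 129 99 100
f 129 100 101



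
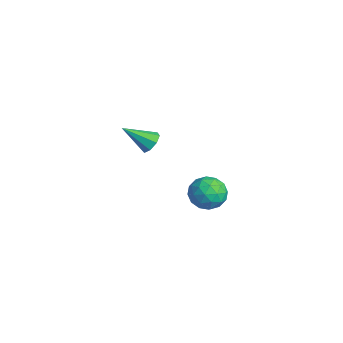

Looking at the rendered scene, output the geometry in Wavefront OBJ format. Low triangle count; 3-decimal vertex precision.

v 0.197 -1.723 3.052
v 0.521 -2.228 2.584
v -0.337 -3.157 4.228
v 0.889 -2.032 2.99
v 0.852 -1.655 3.432
v 0.431 -1.319 3.651
v -0.127 -1.219 3.519
v -0.495 -1.415 3.113
v -0.457 -1.792 2.671
v -0.037 -2.128 2.452
v -2.535 3.262 -4.726
v -1.488 3.432 -4.146
v -2.952 1.768 -3.534
v -1.905 1.938 -2.954
v -2.791 2.754 -2.854
v -2.533 3.678 -3.59
v -1.907 1.522 -4.09
v -1.649 2.446 -4.826
v -1.099 2.357 -3.753
v -1.646 3.118 -2.989
v -2.794 2.082 -4.691
v -3.341 2.843 -3.927
v -1.975 3.479 -4.54
v -2.465 1.721 -3.14
v -2.986 2.201 -3.08
v -2.37 2.301 -2.74
v -2.59 3.623 -4.214
v -1.974 3.723 -3.873
v -2.74 3.324 -3.113
v -2.466 1.477 -3.807
v -1.85 1.577 -3.466
v -2.07 2.899 -4.94
v -1.454 2.999 -4.6
v -1.7 1.876 -4.567
v -1.131 2.946 -3.969
v -1.376 2.068 -3.268
v -1.377 1.824 -3.936
v -1.226 2.367 -4.369
v -1.452 3.394 -3.52
v -1.697 2.515 -2.819
v -2.218 2.995 -2.76
v -2.067 3.538 -3.193
v -1.224 2.762 -3.289
v -2.743 2.685 -4.861
v -2.988 1.806 -4.16
v -2.373 1.662 -4.487
v -2.222 2.205 -4.92
v -3.064 3.132 -4.412
v -3.309 2.254 -3.711
v -3.214 2.833 -3.311
v -3.063 3.376 -3.744
v -3.216 2.438 -4.391
f 2 1 4
f 2 4 3
f 4 1 5
f 4 5 3
f 5 1 6
f 5 6 3
f 6 1 7
f 6 7 3
f 7 1 8
f 7 8 3
f 8 1 9
f 8 9 3
f 9 1 10
f 9 10 3
f 10 1 2
f 10 2 3
f 11 48 27
f 48 22 51
f 27 51 16
f 48 51 27
f 11 27 23
f 27 16 28
f 23 28 12
f 27 28 23
f 11 23 32
f 23 12 33
f 32 33 18
f 23 33 32
f 11 32 44
f 32 18 47
f 44 47 21
f 32 47 44
f 11 44 48
f 44 21 52
f 48 52 22
f 44 52 48
f 12 28 39
f 28 16 42
f 39 42 20
f 28 42 39
f 16 51 29
f 51 22 50
f 29 50 15
f 51 50 29
f 22 52 49
f 52 21 45
f 49 45 13
f 52 45 49
f 21 47 46
f 47 18 34
f 46 34 17
f 47 34 46
f 18 33 38
f 33 12 35
f 38 35 19
f 33 35 38
f 14 40 26
f 40 20 41
f 26 41 15
f 40 41 26
f 14 26 24
f 26 15 25
f 24 25 13
f 26 25 24
f 14 24 31
f 24 13 30
f 31 30 17
f 24 30 31
f 14 31 36
f 31 17 37
f 36 37 19
f 31 37 36
f 14 36 40
f 36 19 43
f 40 43 20
f 36 43 40
f 15 41 29
f 41 20 42
f 29 42 16
f 41 42 29
f 13 25 49
f 25 15 50
f 49 50 22
f 25 50 49
f 17 30 46
f 30 13 45
f 46 45 21
f 30 45 46
f 19 37 38
f 37 17 34
f 38 34 18
f 37 34 38
f 20 43 39
f 43 19 35
f 39 35 12
f 43 35 39



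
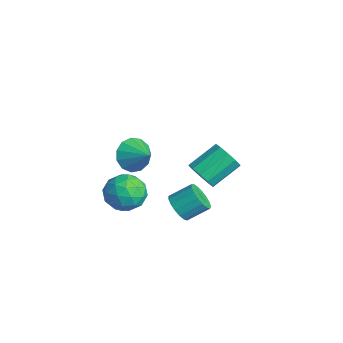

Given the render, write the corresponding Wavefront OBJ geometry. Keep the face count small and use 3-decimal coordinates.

v -2.701 2.811 -1.622
v -2.107 2.509 -0.988
v -2.325 4.108 -0.023
v -2.919 4.409 -0.658
v -1.812 2.789 -1.385
v -2.031 4.388 -0.42
v -1.857 3.078 -1.873
v -2.075 4.676 -0.908
v -2.224 3.264 -2.265
v -2.443 4.863 -1.301
v -2.773 3.277 -2.412
v -2.992 4.876 -1.447
v -3.295 3.112 -2.257
v -3.513 4.711 -1.292
v -3.589 2.832 -1.86
v -3.808 4.431 -0.895
v -3.545 2.544 -1.372
v -3.763 4.142 -0.407
v -3.177 2.357 -0.979
v -3.396 3.956 -0.015
v -2.628 2.344 -0.833
v -2.847 3.943 0.132
v -1.548 -2.237 0.585
v -0.86 -1.836 1.394
v -0.1 -2.504 -0.514
v 0.588 -2.103 0.295
v 0.067 -3.101 0.437
v -0.828 -2.936 1.117
v -0.132 -1.404 -0.237
v -1.027 -1.239 0.443
v 0.016 -1.321 0.886
v 0.138 -2.37 1.303
v -1.098 -1.97 -0.423
v -0.976 -3.019 -0.006
v -1.331 -2.013 1.086
v 0.371 -2.327 -0.206
v 0.065 -2.914 -0.123
v 0.469 -2.678 0.353
v -1.312 -2.66 0.923
v -0.908 -2.424 1.399
v -0.363 -3.168 0.836
v -0.052 -1.916 -0.519
v 0.352 -1.68 -0.043
v -1.429 -1.662 0.527
v -1.025 -1.426 1.003
v -0.597 -1.172 0.044
v -0.412 -1.474 1.263
v 0.439 -1.631 0.617
v 0.016 -1.22 0.305
v -0.51 -1.123 0.704
v -0.34 -2.091 1.508
v 0.511 -2.248 0.862
v 0.205 -2.835 0.945
v -0.321 -2.738 1.345
v 0.175 -1.788 1.209
v -1.471 -2.092 0.018
v -0.62 -2.249 -0.628
v -0.639 -1.602 -0.465
v -1.165 -1.505 -0.065
v -1.399 -2.709 0.263
v -0.548 -2.866 -0.383
v -0.45 -3.217 0.176
v -0.976 -3.12 0.575
v -1.135 -2.552 -0.329
v 0.105 -1.945 3.55
v 0.648 -2.298 2.815
v 1.255 -1.595 4.23
v 0.555 -1.767 2.698
v 0.32 -1.291 2.852
v 0.016 -1.023 3.228
v -0.259 -1.048 3.706
v -0.418 -1.357 4.134
v -0.412 -1.853 4.378
v -0.241 -2.378 4.358
v 0.04 -2.765 4.082
v 0.341 -2.892 3.637
v 0.568 -2.718 3.165
v -1.012 0.826 -2.144
v -0.355 1.004 -2.653
v -0.071 2.092 -1.905
v -0.728 1.914 -1.396
v -0.667 1.202 -2.823
v -0.382 2.29 -2.076
v -1.057 1.315 -2.838
v -0.773 2.402 -2.091
v -1.438 1.315 -2.693
v -1.153 2.403 -1.946
v -1.721 1.203 -2.423
v -1.436 2.291 -1.676
v -1.841 1.005 -2.089
v -1.557 2.093 -1.342
v -1.772 0.766 -1.767
v -1.487 1.854 -1.02
v -1.529 0.541 -1.532
v -1.244 1.629 -0.785
v -1.167 0.381 -1.436
v -0.882 1.469 -0.689
v -0.77 0.323 -1.503
v -0.485 1.411 -0.756
v -0.428 0.38 -1.716
v -0.144 1.468 -0.969
v -0.22 0.539 -2.028
v 0.064 1.627 -1.281
v -0.194 0.765 -2.366
v 0.09 1.852 -1.618
f 2 1 5
f 2 5 3
f 3 5 6
f 3 6 4
f 5 1 7
f 5 7 6
f 6 7 8
f 6 8 4
f 7 1 9
f 7 9 8
f 8 9 10
f 8 10 4
f 9 1 11
f 9 11 10
f 10 11 12
f 10 12 4
f 11 1 13
f 11 13 12
f 12 13 14
f 12 14 4
f 13 1 15
f 13 15 14
f 14 15 16
f 14 16 4
f 15 1 17
f 15 17 16
f 16 17 18
f 16 18 4
f 17 1 19
f 17 19 18
f 18 19 20
f 18 20 4
f 19 1 21
f 19 21 20
f 20 21 22
f 20 22 4
f 21 1 2
f 21 2 22
f 22 2 3
f 22 3 4
f 23 60 39
f 60 34 63
f 39 63 28
f 60 63 39
f 23 39 35
f 39 28 40
f 35 40 24
f 39 40 35
f 23 35 44
f 35 24 45
f 44 45 30
f 35 45 44
f 23 44 56
f 44 30 59
f 56 59 33
f 44 59 56
f 23 56 60
f 56 33 64
f 60 64 34
f 56 64 60
f 24 40 51
f 40 28 54
f 51 54 32
f 40 54 51
f 28 63 41
f 63 34 62
f 41 62 27
f 63 62 41
f 34 64 61
f 64 33 57
f 61 57 25
f 64 57 61
f 33 59 58
f 59 30 46
f 58 46 29
f 59 46 58
f 30 45 50
f 45 24 47
f 50 47 31
f 45 47 50
f 26 52 38
f 52 32 53
f 38 53 27
f 52 53 38
f 26 38 36
f 38 27 37
f 36 37 25
f 38 37 36
f 26 36 43
f 36 25 42
f 43 42 29
f 36 42 43
f 26 43 48
f 43 29 49
f 48 49 31
f 43 49 48
f 26 48 52
f 48 31 55
f 52 55 32
f 48 55 52
f 27 53 41
f 53 32 54
f 41 54 28
f 53 54 41
f 25 37 61
f 37 27 62
f 61 62 34
f 37 62 61
f 29 42 58
f 42 25 57
f 58 57 33
f 42 57 58
f 31 49 50
f 49 29 46
f 50 46 30
f 49 46 50
f 32 55 51
f 55 31 47
f 51 47 24
f 55 47 51
f 66 65 68
f 66 68 67
f 68 65 69
f 68 69 67
f 69 65 70
f 69 70 67
f 70 65 71
f 70 71 67
f 71 65 72
f 71 72 67
f 72 65 73
f 72 73 67
f 73 65 74
f 73 74 67
f 74 65 75
f 74 75 67
f 75 65 76
f 75 76 67
f 76 65 77
f 76 77 67
f 77 65 66
f 77 66 67
f 79 78 82
f 79 82 80
f 80 82 83
f 80 83 81
f 82 78 84
f 82 84 83
f 83 84 85
f 83 85 81
f 84 78 86
f 84 86 85
f 85 86 87
f 85 87 81
f 86 78 88
f 86 88 87
f 87 88 89
f 87 89 81
f 88 78 90
f 88 90 89
f 89 90 91
f 89 91 81
f 90 78 92
f 90 92 91
f 91 92 93
f 91 93 81
f 92 78 94
f 92 94 93
f 93 94 95
f 93 95 81
f 94 78 96
f 94 96 95
f 95 96 97
f 95 97 81
f 96 78 98
f 96 98 97
f 97 98 99
f 97 99 81
f 98 78 100
f 98 100 99
f 99 100 101
f 99 101 81
f 100 78 102
f 100 102 101
f 101 102 103
f 101 103 81
f 102 78 104
f 102 104 103
f 103 104 105
f 103 105 81
f 104 78 79
f 104 79 105
f 105 79 80
f 105 80 81



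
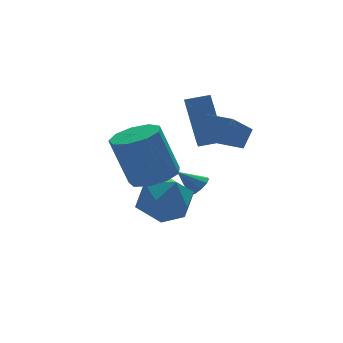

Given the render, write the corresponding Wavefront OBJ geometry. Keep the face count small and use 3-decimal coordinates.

v 1.366 1.146 -2.21
v 1.71 0.979 -1.801
v 0.654 1.534 -1.45
v 1.796 1.304 -1.887
v 1.716 1.568 -2.096
v 1.503 1.671 -2.349
v 1.237 1.574 -2.548
v 1.021 1.313 -2.618
v 0.935 0.989 -2.532
v 1.015 0.725 -2.323
v 1.228 0.622 -2.071
v 1.494 0.719 -1.871
v -1.391 -0.808 -0.199
v -0.451 -0.912 0.093
v -1.048 -0.516 2.152
v -1.989 -0.412 1.859
v -0.574 -0.265 -0.067
v -1.171 0.131 1.992
v -1.079 0.127 -0.289
v -1.676 0.523 1.77
v -1.731 0.082 -0.469
v -2.328 0.478 1.59
v -2.223 -0.379 -0.523
v -2.82 0.017 1.536
v -2.327 -1.041 -0.426
v -2.924 -0.646 1.633
v -1.992 -1.594 -0.223
v -2.589 -1.198 1.836
v -1.377 -1.779 -0.009
v -1.974 -1.383 2.05
v -0.769 -1.51 0.116
v -1.366 -1.114 2.175
v 0.181 -3.094 2.344
v 0.694 -2.801 3.063
v -0.314 -1.973 2.24
v 0.199 -1.68 2.959
v 1.161 -2.74 1.501
v 1.674 -2.447 2.22
v 0.666 -1.619 1.397
v 1.179 -1.326 2.116
v 1.222 -1.007 1.46
v 1.395 0.294 2.929
v 0.322 -0.651 1.251
v 0.496 0.65 2.72
v 1.764 -0.13 0.62
v 1.938 1.171 2.089
v 0.865 0.226 0.411
v 1.038 1.527 1.88
v -0.977 1.089 -1.994
v 0.112 0.768 -2.41
v -1.332 -0.768 -1.49
v -0.243 -1.089 -1.906
v -0.333 -0.408 -0.911
v -0.113 0.739 -1.223
v -1.107 -0.739 -2.677
v -0.887 0.408 -2.989
v 0.031 -0.362 -2.833
v 0.51 -0.158 -1.742
v -1.73 0.158 -2.158
v -1.251 0.362 -1.067
f 2 1 4
f 2 4 3
f 4 1 5
f 4 5 3
f 5 1 6
f 5 6 3
f 6 1 7
f 6 7 3
f 7 1 8
f 7 8 3
f 8 1 9
f 8 9 3
f 9 1 10
f 9 10 3
f 10 1 11
f 10 11 3
f 11 1 12
f 11 12 3
f 12 1 2
f 12 2 3
f 14 13 17
f 14 17 15
f 15 17 18
f 15 18 16
f 17 13 19
f 17 19 18
f 18 19 20
f 18 20 16
f 19 13 21
f 19 21 20
f 20 21 22
f 20 22 16
f 21 13 23
f 21 23 22
f 22 23 24
f 22 24 16
f 23 13 25
f 23 25 24
f 24 25 26
f 24 26 16
f 25 13 27
f 25 27 26
f 26 27 28
f 26 28 16
f 27 13 29
f 27 29 28
f 28 29 30
f 28 30 16
f 29 13 31
f 29 31 30
f 30 31 32
f 30 32 16
f 31 13 14
f 31 14 32
f 32 14 15
f 32 15 16
f 34 36 33
f 37 34 33
f 33 36 35
f 35 37 33
f 34 40 36
f 38 34 37
f 38 40 34
f 36 40 35
f 39 37 35
f 35 40 39
f 39 38 37
f 40 38 39
f 42 44 41
f 45 42 41
f 41 44 43
f 43 45 41
f 42 48 44
f 46 42 45
f 46 48 42
f 44 48 43
f 47 45 43
f 43 48 47
f 47 46 45
f 48 46 47
f 49 60 54
f 49 54 50
f 49 50 56
f 49 56 59
f 49 59 60
f 50 54 58
f 54 60 53
f 60 59 51
f 59 56 55
f 56 50 57
f 52 58 53
f 52 53 51
f 52 51 55
f 52 55 57
f 52 57 58
f 53 58 54
f 51 53 60
f 55 51 59
f 57 55 56
f 58 57 50



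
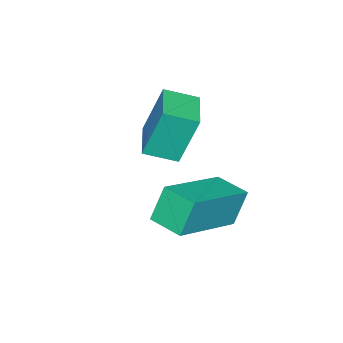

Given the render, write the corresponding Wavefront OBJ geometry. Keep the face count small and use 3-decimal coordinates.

v -1.628 1.29 -2.57
v -1.912 1.711 -1.105
v -0.629 1.937 -2.562
v -0.912 2.357 -1.097
v -1.148 0.543 -2.263
v -1.431 0.963 -0.798
v -0.148 1.189 -2.255
v -0.432 1.61 -0.79
v -0.021 3.051 -3.36
v -0.432 3.173 -2.434
v 0.122 3.958 -3.416
v -0.289 4.08 -2.49
v 1.909 2.8 -2.47
v 1.498 2.922 -1.544
v 2.052 3.707 -2.526
v 1.641 3.829 -1.6
f 2 4 1
f 5 2 1
f 1 4 3
f 3 5 1
f 2 8 4
f 6 2 5
f 6 8 2
f 4 8 3
f 7 5 3
f 3 8 7
f 7 6 5
f 8 6 7
f 10 12 9
f 13 10 9
f 9 12 11
f 11 13 9
f 10 16 12
f 14 10 13
f 14 16 10
f 12 16 11
f 15 13 11
f 11 16 15
f 15 14 13
f 16 14 15



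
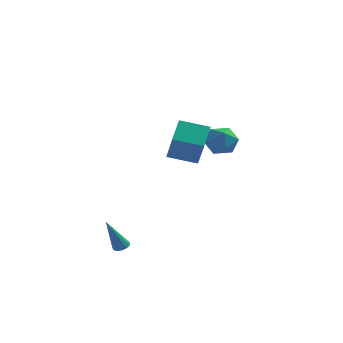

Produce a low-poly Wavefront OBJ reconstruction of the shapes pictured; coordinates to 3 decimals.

v -1.963 -3.457 -4.037
v -1.603 -3.802 -4.003
v -2.657 -3.983 -2.083
v -1.494 -3.564 -3.9
v -1.534 -3.291 -3.84
v -1.71 -3.071 -3.844
v -1.966 -2.974 -3.908
v -2.221 -3.029 -4.014
v -2.394 -3.22 -4.127
v -2.431 -3.487 -4.211
v -2.318 -3.743 -4.241
v -2.093 -3.909 -4.205
v -1.827 -3.931 -4.117
v 1.181 3.998 0.708
v 1.779 4.811 1.073
v 2.561 2.949 0.787
v 3.159 3.762 1.152
v 2.388 3.343 1.769
v 1.535 3.991 1.721
v 2.805 3.769 0.139
v 1.952 4.417 0.091
v 2.782 4.669 0.721
v 2.525 4.406 1.729
v 1.815 3.354 0.131
v 1.558 3.091 1.139
v 0.233 -2.339 2.154
v 0.739 -3.465 3.901
v 0.353 -0.999 2.983
v 0.86 -2.126 4.73
v 1.86 -2.234 1.75
v 2.367 -3.361 3.497
v 1.981 -0.895 2.579
v 2.487 -2.021 4.326
f 2 1 4
f 2 4 3
f 4 1 5
f 4 5 3
f 5 1 6
f 5 6 3
f 6 1 7
f 6 7 3
f 7 1 8
f 7 8 3
f 8 1 9
f 8 9 3
f 9 1 10
f 9 10 3
f 10 1 11
f 10 11 3
f 11 1 12
f 11 12 3
f 12 1 13
f 12 13 3
f 13 1 2
f 13 2 3
f 14 25 19
f 14 19 15
f 14 15 21
f 14 21 24
f 14 24 25
f 15 19 23
f 19 25 18
f 25 24 16
f 24 21 20
f 21 15 22
f 17 23 18
f 17 18 16
f 17 16 20
f 17 20 22
f 17 22 23
f 18 23 19
f 16 18 25
f 20 16 24
f 22 20 21
f 23 22 15
f 27 29 26
f 30 27 26
f 26 29 28
f 28 30 26
f 27 33 29
f 31 27 30
f 31 33 27
f 29 33 28
f 32 30 28
f 28 33 32
f 32 31 30
f 33 31 32



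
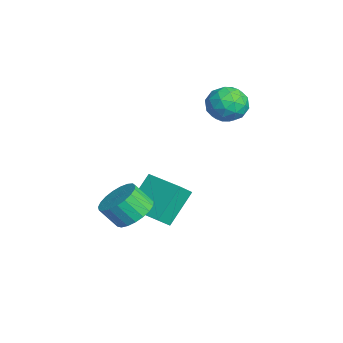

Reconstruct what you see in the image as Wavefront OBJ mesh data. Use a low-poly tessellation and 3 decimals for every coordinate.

v -2.582 1.795 0.328
v -1.777 1.994 -0.335
v -1.483 1.106 1.455
v -0.678 1.305 0.792
v -1.18 2.107 1.272
v -1.86 2.533 0.576
v -1.4 0.567 0.544
v -2.08 0.993 -0.152
v -1.047 1.235 -0.202
v -0.911 2.187 0.248
v -2.349 0.913 0.872
v -2.213 1.865 1.322
v -2.276 1.955 -0.102
v -0.984 1.145 1.222
v -1.279 1.617 1.505
v -0.806 1.733 1.115
v -2.325 2.272 0.433
v -1.851 2.389 0.043
v -1.501 2.456 0.988
v -1.409 0.711 1.077
v -0.935 0.828 0.687
v -2.454 1.367 0.005
v -1.981 1.483 -0.385
v -1.759 0.644 0.132
v -1.374 1.626 -0.414
v -0.728 1.22 0.248
v -1.152 0.787 0.103
v -1.551 1.037 -0.306
v -1.294 2.185 -0.149
v -0.648 1.78 0.513
v -0.943 2.252 0.795
v -1.342 2.502 0.386
v -0.864 1.739 -0.071
v -2.612 1.32 0.607
v -1.966 0.915 1.269
v -1.918 0.598 0.734
v -2.317 0.848 0.325
v -2.532 1.88 0.872
v -1.886 1.474 1.534
v -1.709 2.063 1.426
v -2.108 2.313 1.017
v -2.396 1.361 1.191
v 0.137 -2.663 -5.078
v -0.715 -1.567 -3.555
v 1.702 -1.483 -5.052
v 0.85 -0.387 -3.529
v 0.57 -3.253 -4.411
v -0.282 -2.157 -2.888
v 2.135 -2.073 -4.385
v 1.283 -0.977 -2.862
v 3.576 -3.224 -2.936
v 4.483 -3.638 -3.096
v 4.312 -4.389 -2.124
v 3.404 -3.976 -1.964
v 4.576 -3.322 -2.835
v 4.405 -4.073 -1.863
v 4.496 -2.99 -2.592
v 4.324 -3.741 -1.62
v 4.257 -2.697 -2.408
v 4.085 -3.448 -1.437
v 3.9 -2.496 -2.316
v 3.728 -3.247 -1.344
v 3.487 -2.421 -2.33
v 3.315 -3.172 -1.359
v 3.089 -2.485 -2.45
v 2.918 -3.236 -1.478
v 2.776 -2.676 -2.653
v 2.604 -3.427 -1.682
v 2.601 -2.963 -2.906
v 2.429 -3.714 -1.934
v 2.594 -3.295 -3.163
v 2.423 -4.046 -2.191
v 2.757 -3.614 -3.381
v 2.586 -4.365 -2.41
v 3.062 -3.866 -3.523
v 2.891 -4.617 -2.551
v 3.455 -4.008 -3.562
v 3.284 -4.759 -2.591
v 3.87 -4.013 -3.494
v 3.698 -4.764 -2.522
v 4.233 -3.883 -3.329
v 4.062 -4.634 -2.357
f 1 38 17
f 38 12 41
f 17 41 6
f 38 41 17
f 1 17 13
f 17 6 18
f 13 18 2
f 17 18 13
f 1 13 22
f 13 2 23
f 22 23 8
f 13 23 22
f 1 22 34
f 22 8 37
f 34 37 11
f 22 37 34
f 1 34 38
f 34 11 42
f 38 42 12
f 34 42 38
f 2 18 29
f 18 6 32
f 29 32 10
f 18 32 29
f 6 41 19
f 41 12 40
f 19 40 5
f 41 40 19
f 12 42 39
f 42 11 35
f 39 35 3
f 42 35 39
f 11 37 36
f 37 8 24
f 36 24 7
f 37 24 36
f 8 23 28
f 23 2 25
f 28 25 9
f 23 25 28
f 4 30 16
f 30 10 31
f 16 31 5
f 30 31 16
f 4 16 14
f 16 5 15
f 14 15 3
f 16 15 14
f 4 14 21
f 14 3 20
f 21 20 7
f 14 20 21
f 4 21 26
f 21 7 27
f 26 27 9
f 21 27 26
f 4 26 30
f 26 9 33
f 30 33 10
f 26 33 30
f 5 31 19
f 31 10 32
f 19 32 6
f 31 32 19
f 3 15 39
f 15 5 40
f 39 40 12
f 15 40 39
f 7 20 36
f 20 3 35
f 36 35 11
f 20 35 36
f 9 27 28
f 27 7 24
f 28 24 8
f 27 24 28
f 10 33 29
f 33 9 25
f 29 25 2
f 33 25 29
f 44 46 43
f 47 44 43
f 43 46 45
f 45 47 43
f 44 50 46
f 48 44 47
f 48 50 44
f 46 50 45
f 49 47 45
f 45 50 49
f 49 48 47
f 50 48 49
f 52 51 55
f 52 55 53
f 53 55 56
f 53 56 54
f 55 51 57
f 55 57 56
f 56 57 58
f 56 58 54
f 57 51 59
f 57 59 58
f 58 59 60
f 58 60 54
f 59 51 61
f 59 61 60
f 60 61 62
f 60 62 54
f 61 51 63
f 61 63 62
f 62 63 64
f 62 64 54
f 63 51 65
f 63 65 64
f 64 65 66
f 64 66 54
f 65 51 67
f 65 67 66
f 66 67 68
f 66 68 54
f 67 51 69
f 67 69 68
f 68 69 70
f 68 70 54
f 69 51 71
f 69 71 70
f 70 71 72
f 70 72 54
f 71 51 73
f 71 73 72
f 72 73 74
f 72 74 54
f 73 51 75
f 73 75 74
f 74 75 76
f 74 76 54
f 75 51 77
f 75 77 76
f 76 77 78
f 76 78 54
f 77 51 79
f 77 79 78
f 78 79 80
f 78 80 54
f 79 51 81
f 79 81 80
f 80 81 82
f 80 82 54
f 81 51 52
f 81 52 82
f 82 52 53
f 82 53 54



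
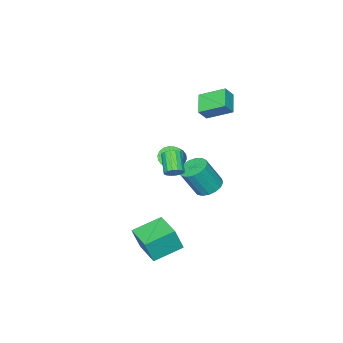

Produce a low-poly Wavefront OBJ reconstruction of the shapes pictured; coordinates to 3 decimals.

v 0.528 1.523 -0.87
v 1.21 1.392 -1.226
v 1.913 0.966 0.273
v 1.232 1.097 0.63
v 1.226 1.753 -1.132
v 1.929 1.327 0.368
v 1.083 2.061 -0.977
v 1.786 1.635 0.522
v 0.813 2.246 -0.797
v 1.516 1.819 0.702
v 0.477 2.265 -0.635
v 1.181 1.839 0.865
v 0.154 2.115 -0.526
v 0.857 1.688 0.974
v -0.084 1.828 -0.496
v 0.619 1.402 1.004
v -0.182 1.472 -0.551
v 0.521 1.046 0.948
v -0.117 1.128 -0.68
v 0.587 0.702 0.82
v 0.096 0.874 -0.852
v 0.799 0.448 0.648
v 0.408 0.769 -1.028
v 1.111 0.343 0.472
v 0.748 0.837 -1.168
v 1.451 0.41 0.332
v 1.037 1.061 -1.239
v 1.74 0.635 0.26
v 1.84 0.134 -4.298
v 2.249 -0.056 -3.004
v 2.514 1.684 -4.284
v 2.923 1.494 -2.99
v 3.297 -0.494 -4.85
v 3.706 -0.684 -3.556
v 3.971 1.056 -4.836
v 4.38 0.866 -3.542
v -2.384 -3.537 -2.265
v -1.978 -3.461 -2.805
v -1.27 -3.048 -2.215
v -1.676 -3.123 -1.675
v -2.133 -3.202 -2.801
v -1.425 -2.788 -2.211
v -2.338 -3.008 -2.69
v -1.63 -2.595 -2.1
v -2.552 -2.92 -2.496
v -1.844 -2.506 -1.906
v -2.733 -2.953 -2.255
v -2.025 -2.54 -1.665
v -2.845 -3.103 -2.017
v -2.137 -2.689 -1.427
v -2.865 -3.338 -1.827
v -2.157 -2.924 -1.238
v -2.79 -3.612 -1.725
v -2.082 -3.199 -1.135
v -2.635 -3.872 -1.729
v -1.927 -3.458 -1.139
v -2.43 -4.065 -1.84
v -1.722 -3.652 -1.25
v -2.216 -4.154 -2.034
v -1.508 -3.74 -1.444
v -2.035 -4.12 -2.275
v -1.327 -3.707 -1.685
v -1.923 -3.971 -2.513
v -1.215 -3.557 -1.923
v -1.903 -3.736 -2.702
v -1.195 -3.322 -2.113
v -2.426 -1.321 1.582
v -3.298 -2.091 2.205
v -3.044 -0.064 2.269
v -3.917 -0.834 2.892
v -1.903 -1.406 2.208
v -2.776 -2.176 2.831
v -2.522 -0.149 2.895
v -3.394 -0.919 3.518
v 2.436 0.996 0.744
v 2.726 1.158 1.131
v 2.114 0.406 1.904
v 1.824 0.244 1.516
v 2.519 1.322 1.127
v 1.907 0.57 1.9
v 2.291 1.399 1.02
v 1.678 0.647 1.793
v 2.101 1.368 0.84
v 1.488 0.616 1.612
v 2.001 1.237 0.633
v 1.388 0.485 1.406
v 2.017 1.042 0.456
v 1.405 0.29 1.229
v 2.146 0.834 0.356
v 1.534 0.082 1.129
v 2.353 0.67 0.36
v 1.741 -0.082 1.133
v 2.582 0.593 0.467
v 1.969 -0.159 1.24
v 2.772 0.624 0.648
v 2.159 -0.128 1.42
v 2.872 0.755 0.854
v 2.259 0.003 1.627
v 2.855 0.95 1.031
v 2.243 0.198 1.804
f 2 1 5
f 2 5 3
f 3 5 6
f 3 6 4
f 5 1 7
f 5 7 6
f 6 7 8
f 6 8 4
f 7 1 9
f 7 9 8
f 8 9 10
f 8 10 4
f 9 1 11
f 9 11 10
f 10 11 12
f 10 12 4
f 11 1 13
f 11 13 12
f 12 13 14
f 12 14 4
f 13 1 15
f 13 15 14
f 14 15 16
f 14 16 4
f 15 1 17
f 15 17 16
f 16 17 18
f 16 18 4
f 17 1 19
f 17 19 18
f 18 19 20
f 18 20 4
f 19 1 21
f 19 21 20
f 20 21 22
f 20 22 4
f 21 1 23
f 21 23 22
f 22 23 24
f 22 24 4
f 23 1 25
f 23 25 24
f 24 25 26
f 24 26 4
f 25 1 27
f 25 27 26
f 26 27 28
f 26 28 4
f 27 1 2
f 27 2 28
f 28 2 3
f 28 3 4
f 30 32 29
f 33 30 29
f 29 32 31
f 31 33 29
f 30 36 32
f 34 30 33
f 34 36 30
f 32 36 31
f 35 33 31
f 31 36 35
f 35 34 33
f 36 34 35
f 38 37 41
f 38 41 39
f 39 41 42
f 39 42 40
f 41 37 43
f 41 43 42
f 42 43 44
f 42 44 40
f 43 37 45
f 43 45 44
f 44 45 46
f 44 46 40
f 45 37 47
f 45 47 46
f 46 47 48
f 46 48 40
f 47 37 49
f 47 49 48
f 48 49 50
f 48 50 40
f 49 37 51
f 49 51 50
f 50 51 52
f 50 52 40
f 51 37 53
f 51 53 52
f 52 53 54
f 52 54 40
f 53 37 55
f 53 55 54
f 54 55 56
f 54 56 40
f 55 37 57
f 55 57 56
f 56 57 58
f 56 58 40
f 57 37 59
f 57 59 58
f 58 59 60
f 58 60 40
f 59 37 61
f 59 61 60
f 60 61 62
f 60 62 40
f 61 37 63
f 61 63 62
f 62 63 64
f 62 64 40
f 63 37 65
f 63 65 64
f 64 65 66
f 64 66 40
f 65 37 38
f 65 38 66
f 66 38 39
f 66 39 40
f 68 70 67
f 71 68 67
f 67 70 69
f 69 71 67
f 68 74 70
f 72 68 71
f 72 74 68
f 70 74 69
f 73 71 69
f 69 74 73
f 73 72 71
f 74 72 73
f 76 75 79
f 76 79 77
f 77 79 80
f 77 80 78
f 79 75 81
f 79 81 80
f 80 81 82
f 80 82 78
f 81 75 83
f 81 83 82
f 82 83 84
f 82 84 78
f 83 75 85
f 83 85 84
f 84 85 86
f 84 86 78
f 85 75 87
f 85 87 86
f 86 87 88
f 86 88 78
f 87 75 89
f 87 89 88
f 88 89 90
f 88 90 78
f 89 75 91
f 89 91 90
f 90 91 92
f 90 92 78
f 91 75 93
f 91 93 92
f 92 93 94
f 92 94 78
f 93 75 95
f 93 95 94
f 94 95 96
f 94 96 78
f 95 75 97
f 95 97 96
f 96 97 98
f 96 98 78
f 97 75 99
f 97 99 98
f 98 99 100
f 98 100 78
f 99 75 76
f 99 76 100
f 100 76 77
f 100 77 78



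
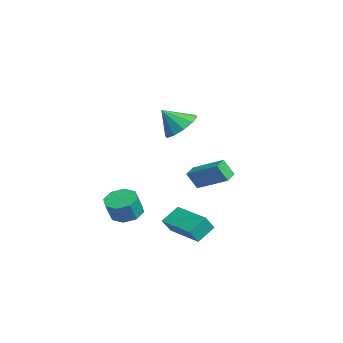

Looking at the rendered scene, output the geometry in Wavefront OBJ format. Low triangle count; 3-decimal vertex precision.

v -2.245 -0.425 -4.003
v -1.421 -0.084 -4.185
v -1.011 -0.475 -3.059
v -1.835 -0.815 -2.877
v -1.838 0.378 -3.873
v -1.428 -0.012 -2.747
v -2.493 0.371 -3.637
v -2.083 -0.02 -2.511
v -3.003 -0.103 -3.616
v -2.593 -0.494 -2.49
v -3.069 -0.765 -3.821
v -2.659 -1.156 -2.695
v -2.652 -1.228 -4.133
v -2.242 -1.618 -3.007
v -1.997 -1.22 -4.369
v -1.587 -1.611 -3.243
v -1.487 -0.746 -4.39
v -1.077 -1.137 -3.264
v 0.79 1.744 2.735
v 1.809 1.673 2.864
v 0.59 0.816 3.805
v 1.596 2.146 3.234
v 1.075 2.465 3.413
v 0.445 2.508 3.333
v -0.053 2.26 3.024
v -0.229 1.814 2.605
v -0.016 1.341 2.236
v 0.505 1.022 2.057
v 1.135 0.979 2.137
v 1.633 1.227 2.445
v 0.604 1.254 -4.245
v 0.912 0.765 -3.441
v 0.164 2.135 -3.54
v 0.472 1.646 -2.737
v 2.448 2.254 -4.343
v 2.756 1.765 -3.54
v 2.008 3.135 -3.639
v 2.316 2.646 -2.835
v -2.424 3.201 -2.643
v -2.542 2.667 -1.666
v -3.069 3.674 -2.462
v -3.187 3.14 -1.485
v -1.213 4.52 -1.775
v -1.331 3.986 -0.798
v -1.858 4.993 -1.594
v -1.976 4.459 -0.617
f 2 1 5
f 2 5 3
f 3 5 6
f 3 6 4
f 5 1 7
f 5 7 6
f 6 7 8
f 6 8 4
f 7 1 9
f 7 9 8
f 8 9 10
f 8 10 4
f 9 1 11
f 9 11 10
f 10 11 12
f 10 12 4
f 11 1 13
f 11 13 12
f 12 13 14
f 12 14 4
f 13 1 15
f 13 15 14
f 14 15 16
f 14 16 4
f 15 1 17
f 15 17 16
f 16 17 18
f 16 18 4
f 17 1 2
f 17 2 18
f 18 2 3
f 18 3 4
f 20 19 22
f 20 22 21
f 22 19 23
f 22 23 21
f 23 19 24
f 23 24 21
f 24 19 25
f 24 25 21
f 25 19 26
f 25 26 21
f 26 19 27
f 26 27 21
f 27 19 28
f 27 28 21
f 28 19 29
f 28 29 21
f 29 19 30
f 29 30 21
f 30 19 20
f 30 20 21
f 32 34 31
f 35 32 31
f 31 34 33
f 33 35 31
f 32 38 34
f 36 32 35
f 36 38 32
f 34 38 33
f 37 35 33
f 33 38 37
f 37 36 35
f 38 36 37
f 40 42 39
f 43 40 39
f 39 42 41
f 41 43 39
f 40 46 42
f 44 40 43
f 44 46 40
f 42 46 41
f 45 43 41
f 41 46 45
f 45 44 43
f 46 44 45

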